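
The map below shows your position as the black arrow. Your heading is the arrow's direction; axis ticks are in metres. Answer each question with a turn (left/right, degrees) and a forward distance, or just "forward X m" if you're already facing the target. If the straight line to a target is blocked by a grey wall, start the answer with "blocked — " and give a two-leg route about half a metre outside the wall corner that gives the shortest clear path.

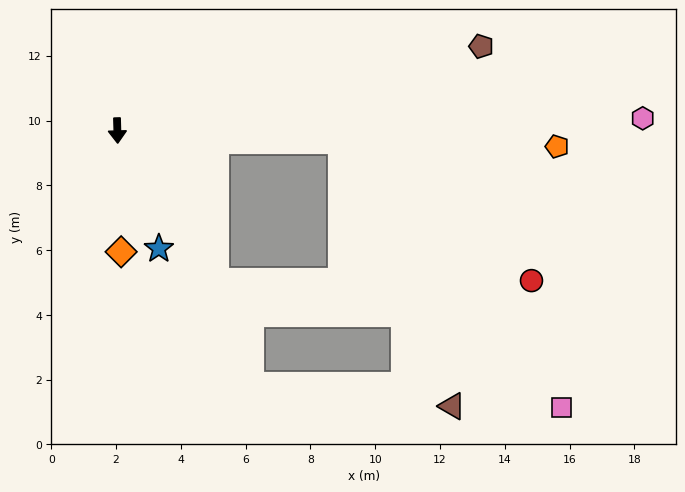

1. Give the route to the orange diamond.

forward 3.7 m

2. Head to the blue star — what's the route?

turn left 18°, forward 3.9 m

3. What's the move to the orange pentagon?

turn left 86°, forward 13.6 m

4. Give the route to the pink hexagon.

turn left 90°, forward 16.2 m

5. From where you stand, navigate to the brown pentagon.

turn left 101°, forward 11.5 m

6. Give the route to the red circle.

blocked — turn left 86°, forward 6.9 m, then turn right 34°, forward 7.3 m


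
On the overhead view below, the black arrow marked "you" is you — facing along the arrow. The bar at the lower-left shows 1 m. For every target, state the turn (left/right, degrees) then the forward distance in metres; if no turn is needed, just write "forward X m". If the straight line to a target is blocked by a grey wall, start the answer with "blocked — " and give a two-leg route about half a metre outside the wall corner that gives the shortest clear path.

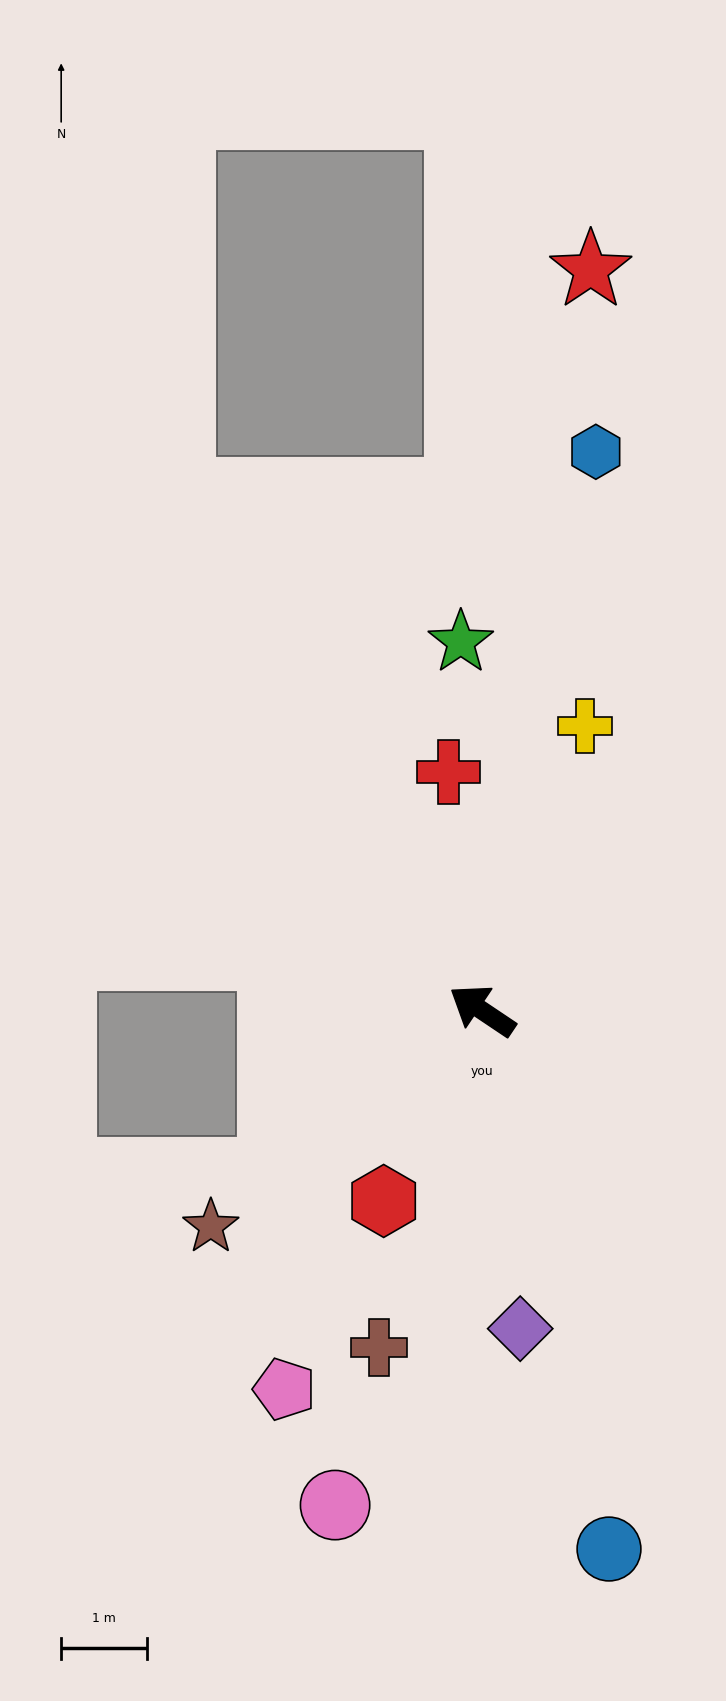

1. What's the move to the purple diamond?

turn left 131°, forward 3.7 m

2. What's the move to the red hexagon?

turn left 97°, forward 2.5 m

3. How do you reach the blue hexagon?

turn right 68°, forward 6.7 m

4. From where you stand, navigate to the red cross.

turn right 48°, forward 2.8 m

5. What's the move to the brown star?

turn left 72°, forward 4.1 m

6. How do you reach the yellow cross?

turn right 76°, forward 3.5 m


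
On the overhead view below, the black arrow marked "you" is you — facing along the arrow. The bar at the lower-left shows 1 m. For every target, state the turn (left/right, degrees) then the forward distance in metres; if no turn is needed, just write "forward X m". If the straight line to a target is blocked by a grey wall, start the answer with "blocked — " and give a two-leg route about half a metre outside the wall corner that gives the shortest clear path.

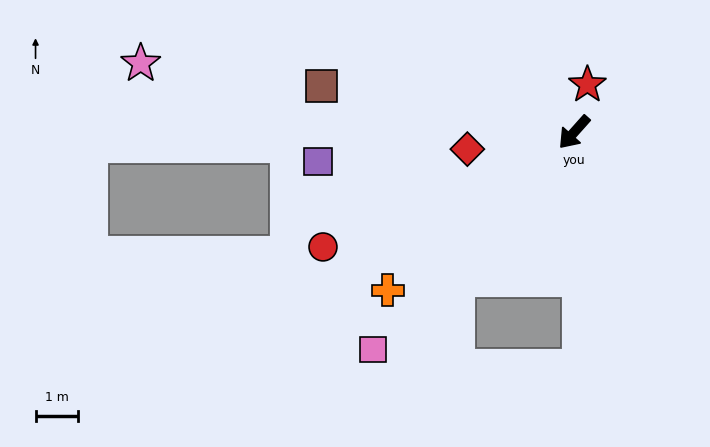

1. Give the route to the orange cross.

turn right 8°, forward 5.7 m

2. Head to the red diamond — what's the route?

turn right 39°, forward 2.5 m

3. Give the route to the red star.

turn right 154°, forward 1.2 m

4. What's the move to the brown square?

turn right 59°, forward 6.0 m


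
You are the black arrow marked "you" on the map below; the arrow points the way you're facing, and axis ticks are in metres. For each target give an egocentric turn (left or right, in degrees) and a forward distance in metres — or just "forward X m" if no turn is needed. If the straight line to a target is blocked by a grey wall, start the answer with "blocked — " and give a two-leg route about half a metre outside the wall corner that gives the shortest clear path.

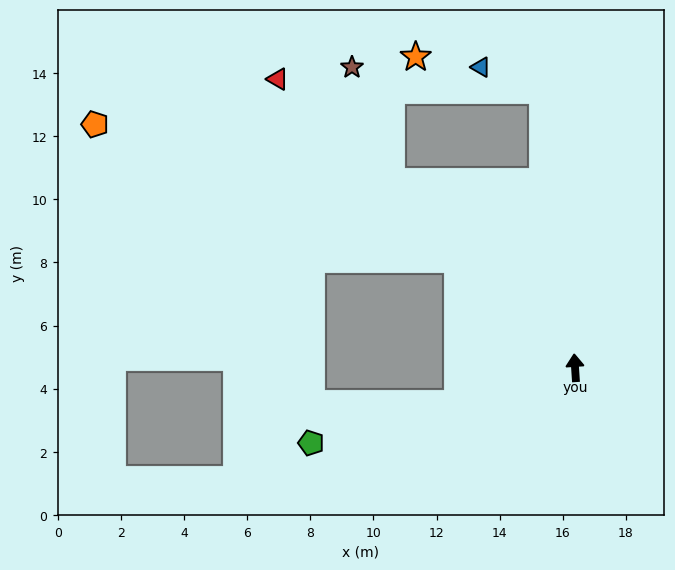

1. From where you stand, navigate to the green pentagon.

turn left 102°, forward 8.7 m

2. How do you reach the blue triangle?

blocked — turn left 3°, forward 8.8 m, then turn left 62°, forward 2.1 m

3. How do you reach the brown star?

blocked — turn left 41°, forward 8.3 m, then turn right 25°, forward 3.8 m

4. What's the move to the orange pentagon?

blocked — turn left 44°, forward 5.1 m, then turn left 22°, forward 12.3 m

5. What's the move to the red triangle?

turn left 42°, forward 13.1 m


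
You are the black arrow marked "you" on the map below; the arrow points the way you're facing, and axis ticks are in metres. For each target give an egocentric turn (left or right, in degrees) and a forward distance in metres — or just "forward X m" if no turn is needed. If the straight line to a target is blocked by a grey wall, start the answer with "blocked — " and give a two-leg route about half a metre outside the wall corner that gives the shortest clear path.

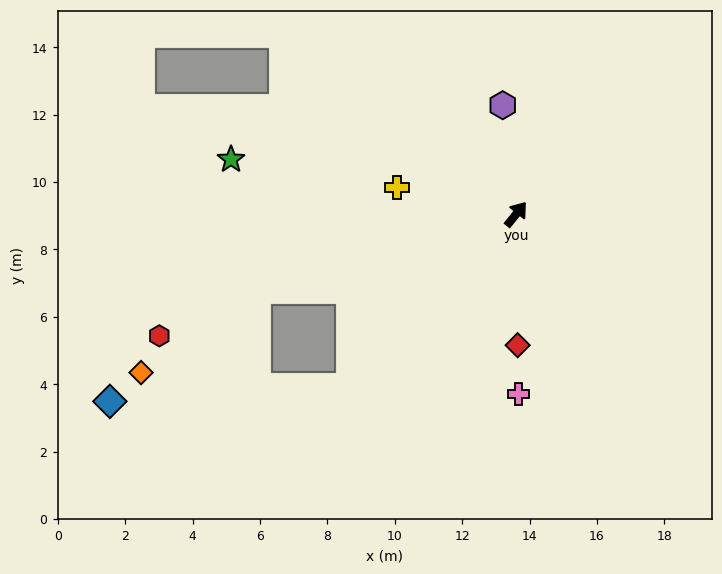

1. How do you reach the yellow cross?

turn left 116°, forward 3.6 m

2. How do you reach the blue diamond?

blocked — turn left 175°, forward 7.1 m, then turn right 43°, forward 7.1 m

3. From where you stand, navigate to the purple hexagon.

turn left 46°, forward 3.3 m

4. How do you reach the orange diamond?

blocked — turn left 145°, forward 8.0 m, then turn left 19°, forward 4.2 m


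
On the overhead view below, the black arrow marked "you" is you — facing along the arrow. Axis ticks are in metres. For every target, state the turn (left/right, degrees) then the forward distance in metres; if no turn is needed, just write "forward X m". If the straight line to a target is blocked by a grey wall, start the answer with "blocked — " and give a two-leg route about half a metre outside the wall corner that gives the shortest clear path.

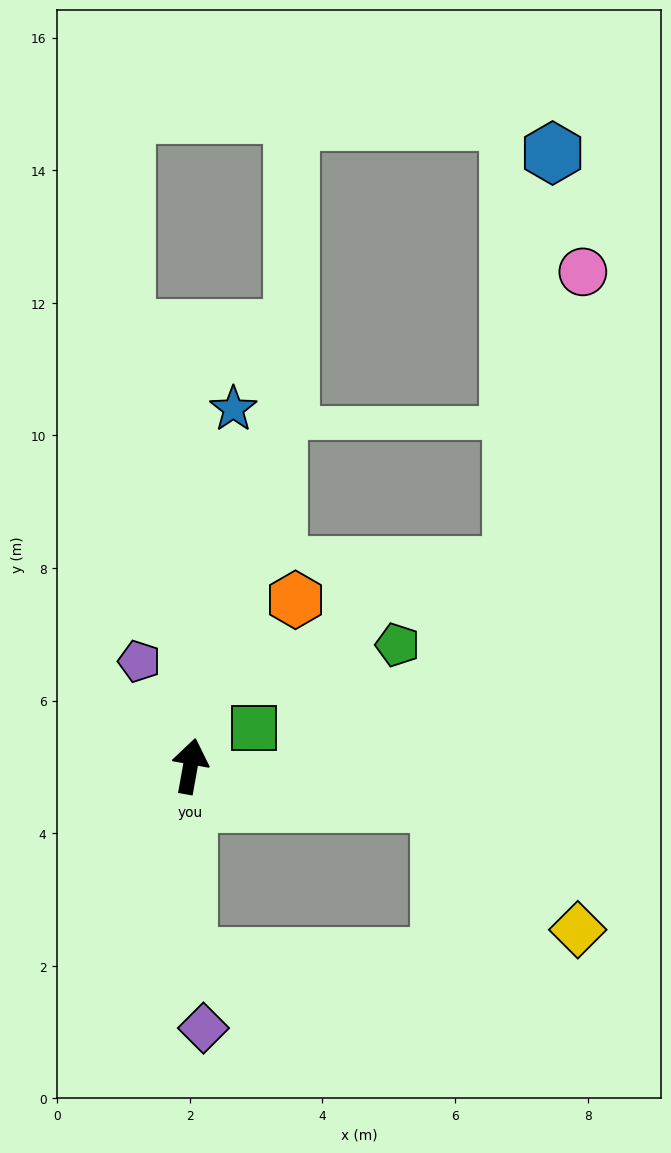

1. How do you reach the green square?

turn right 49°, forward 1.1 m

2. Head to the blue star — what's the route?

turn left 3°, forward 5.4 m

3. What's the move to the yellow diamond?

blocked — turn right 88°, forward 3.8 m, then turn right 34°, forward 2.8 m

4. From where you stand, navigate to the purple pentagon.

turn left 36°, forward 1.8 m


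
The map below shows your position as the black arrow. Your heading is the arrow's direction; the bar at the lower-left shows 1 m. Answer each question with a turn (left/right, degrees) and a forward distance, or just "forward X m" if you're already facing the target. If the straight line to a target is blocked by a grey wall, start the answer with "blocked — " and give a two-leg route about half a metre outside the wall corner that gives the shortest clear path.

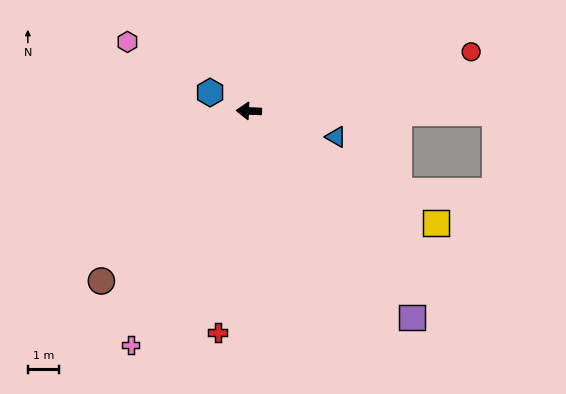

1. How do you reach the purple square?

turn left 131°, forward 8.3 m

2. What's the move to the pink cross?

turn left 66°, forward 8.3 m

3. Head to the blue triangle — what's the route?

turn left 166°, forward 2.9 m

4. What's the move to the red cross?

turn left 84°, forward 7.1 m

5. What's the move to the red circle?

turn right 163°, forward 7.3 m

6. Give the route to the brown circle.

turn left 51°, forward 7.1 m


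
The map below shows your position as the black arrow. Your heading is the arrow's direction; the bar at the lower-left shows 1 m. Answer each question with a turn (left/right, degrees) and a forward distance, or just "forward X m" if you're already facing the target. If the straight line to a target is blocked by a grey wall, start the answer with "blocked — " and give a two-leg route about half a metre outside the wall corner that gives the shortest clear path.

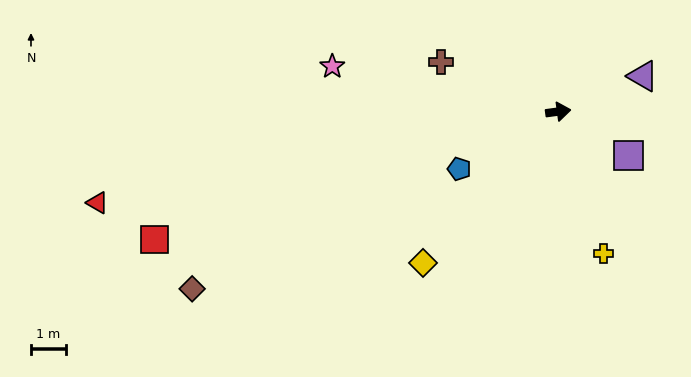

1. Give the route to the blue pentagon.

turn right 158°, forward 3.3 m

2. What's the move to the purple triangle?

turn left 15°, forward 2.6 m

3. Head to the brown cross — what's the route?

turn left 149°, forward 3.7 m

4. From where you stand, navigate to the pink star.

turn left 161°, forward 6.6 m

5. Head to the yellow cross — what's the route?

turn right 80°, forward 4.3 m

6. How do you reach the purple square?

turn right 40°, forward 2.4 m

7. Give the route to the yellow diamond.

turn right 139°, forward 5.8 m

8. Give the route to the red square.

turn right 170°, forward 12.2 m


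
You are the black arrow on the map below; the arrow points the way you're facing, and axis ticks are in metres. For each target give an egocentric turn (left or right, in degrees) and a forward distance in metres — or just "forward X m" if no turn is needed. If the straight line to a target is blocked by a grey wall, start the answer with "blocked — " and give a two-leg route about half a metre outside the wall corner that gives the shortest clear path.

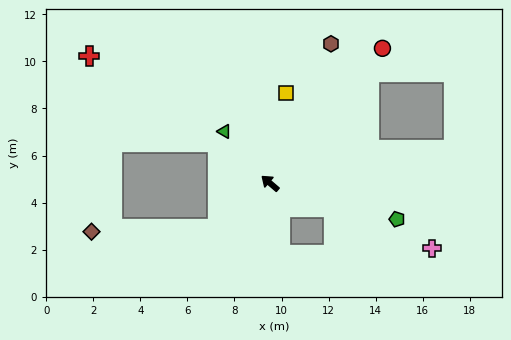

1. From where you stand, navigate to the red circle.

turn right 89°, forward 7.5 m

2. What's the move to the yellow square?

turn right 59°, forward 3.9 m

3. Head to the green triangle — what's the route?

turn right 8°, forward 2.9 m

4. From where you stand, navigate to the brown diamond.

blocked — turn left 81°, forward 3.0 m, then turn right 39°, forward 5.3 m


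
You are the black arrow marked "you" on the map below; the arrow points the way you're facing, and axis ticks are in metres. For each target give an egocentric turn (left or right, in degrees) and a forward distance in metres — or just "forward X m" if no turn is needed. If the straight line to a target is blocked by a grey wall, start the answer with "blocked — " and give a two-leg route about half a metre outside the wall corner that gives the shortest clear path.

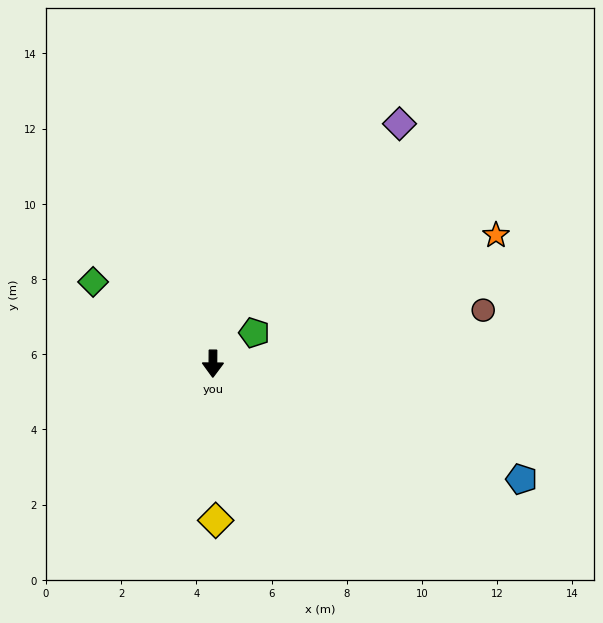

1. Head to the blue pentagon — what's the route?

turn left 70°, forward 8.8 m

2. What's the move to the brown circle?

turn left 102°, forward 7.3 m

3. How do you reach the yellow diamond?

forward 4.2 m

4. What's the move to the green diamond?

turn right 124°, forward 3.9 m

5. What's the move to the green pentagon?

turn left 127°, forward 1.4 m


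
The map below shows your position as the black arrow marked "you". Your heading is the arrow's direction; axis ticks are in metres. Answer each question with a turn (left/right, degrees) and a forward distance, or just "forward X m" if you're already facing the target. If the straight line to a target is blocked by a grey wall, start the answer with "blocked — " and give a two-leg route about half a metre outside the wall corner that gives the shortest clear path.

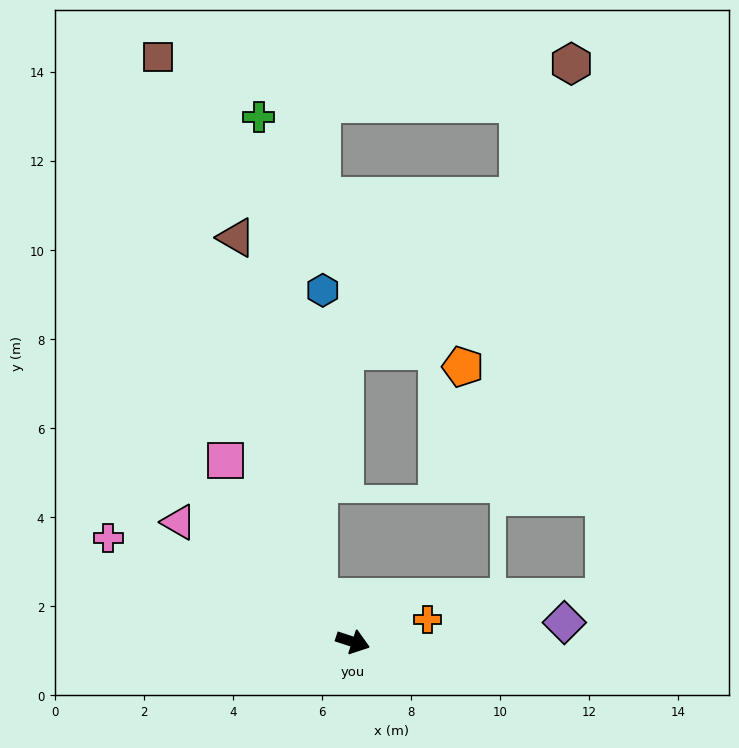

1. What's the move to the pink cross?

turn left 175°, forward 6.0 m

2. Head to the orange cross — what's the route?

turn left 35°, forward 1.7 m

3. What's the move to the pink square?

turn left 143°, forward 5.0 m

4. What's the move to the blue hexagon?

blocked — turn left 145°, forward 1.3 m, then turn right 38°, forward 6.9 m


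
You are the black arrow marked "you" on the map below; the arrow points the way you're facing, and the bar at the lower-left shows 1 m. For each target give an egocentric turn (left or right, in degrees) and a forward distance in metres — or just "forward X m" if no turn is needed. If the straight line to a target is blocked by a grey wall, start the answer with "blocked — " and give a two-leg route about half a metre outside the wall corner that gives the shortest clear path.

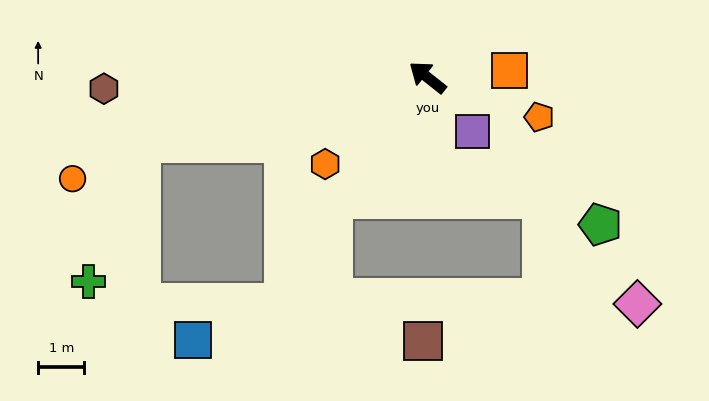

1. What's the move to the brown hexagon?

turn left 40°, forward 7.0 m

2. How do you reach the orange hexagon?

turn left 79°, forward 2.9 m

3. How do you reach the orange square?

turn right 137°, forward 1.8 m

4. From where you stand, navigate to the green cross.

blocked — turn left 51°, forward 6.4 m, then turn left 56°, forward 3.2 m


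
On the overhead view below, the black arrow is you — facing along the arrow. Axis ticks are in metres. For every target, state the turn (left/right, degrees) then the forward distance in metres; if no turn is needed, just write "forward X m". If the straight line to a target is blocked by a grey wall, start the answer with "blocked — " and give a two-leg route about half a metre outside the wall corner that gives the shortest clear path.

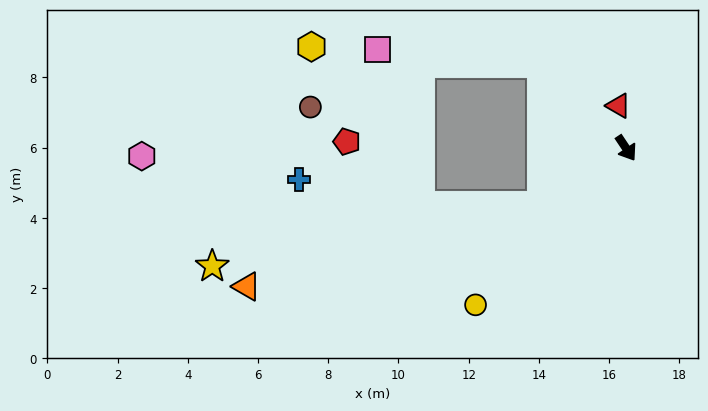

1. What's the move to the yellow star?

blocked — turn right 89°, forward 2.9 m, then turn right 24°, forward 9.6 m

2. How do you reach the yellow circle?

turn right 78°, forward 6.2 m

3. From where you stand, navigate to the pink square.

blocked — turn right 169°, forward 3.4 m, then turn left 40°, forward 4.7 m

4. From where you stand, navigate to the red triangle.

turn left 156°, forward 1.2 m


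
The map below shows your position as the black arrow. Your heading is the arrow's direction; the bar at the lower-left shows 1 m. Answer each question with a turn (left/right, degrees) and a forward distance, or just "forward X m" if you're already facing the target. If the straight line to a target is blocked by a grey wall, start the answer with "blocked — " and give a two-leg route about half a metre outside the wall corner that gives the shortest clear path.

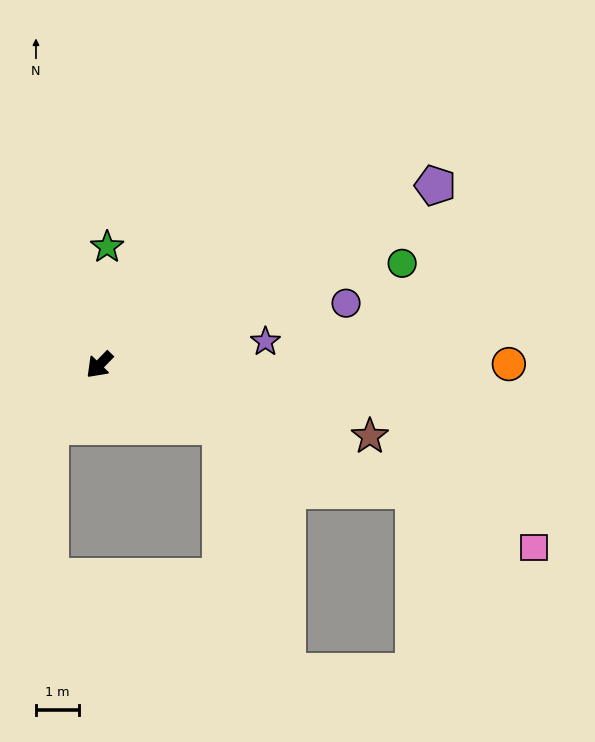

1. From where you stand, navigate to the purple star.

turn left 142°, forward 3.9 m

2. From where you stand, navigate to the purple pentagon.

turn left 162°, forward 8.9 m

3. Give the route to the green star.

turn right 139°, forward 2.8 m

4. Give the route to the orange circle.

turn left 134°, forward 9.6 m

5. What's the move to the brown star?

turn left 120°, forward 6.5 m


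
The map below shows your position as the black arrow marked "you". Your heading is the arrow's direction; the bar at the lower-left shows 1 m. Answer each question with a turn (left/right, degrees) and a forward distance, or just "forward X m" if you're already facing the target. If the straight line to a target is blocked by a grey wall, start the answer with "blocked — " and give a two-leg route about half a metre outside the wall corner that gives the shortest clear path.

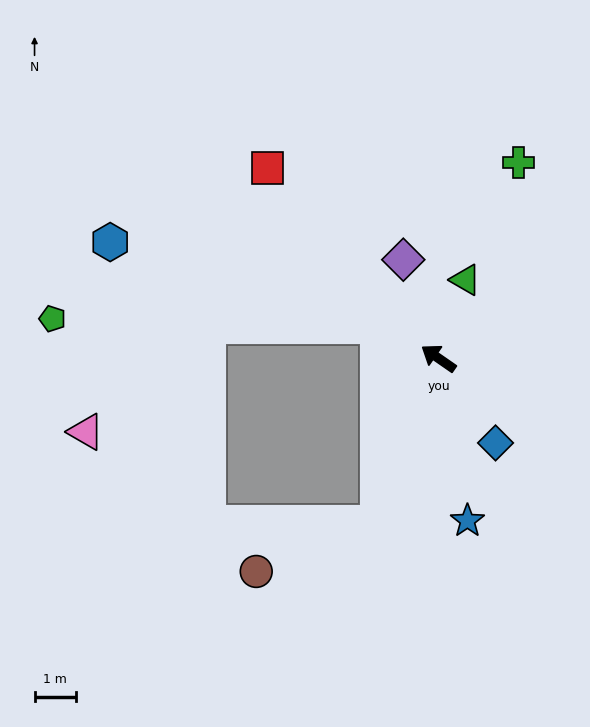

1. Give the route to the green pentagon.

blocked — turn left 7°, forward 1.7 m, then turn left 26°, forward 7.9 m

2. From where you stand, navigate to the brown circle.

blocked — turn left 104°, forward 4.3 m, then turn right 47°, forward 3.2 m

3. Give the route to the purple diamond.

turn right 36°, forward 2.6 m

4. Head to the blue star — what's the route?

turn left 135°, forward 4.0 m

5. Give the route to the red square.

turn right 13°, forward 6.2 m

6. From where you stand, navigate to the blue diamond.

turn left 159°, forward 2.5 m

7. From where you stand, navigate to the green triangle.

turn right 74°, forward 2.0 m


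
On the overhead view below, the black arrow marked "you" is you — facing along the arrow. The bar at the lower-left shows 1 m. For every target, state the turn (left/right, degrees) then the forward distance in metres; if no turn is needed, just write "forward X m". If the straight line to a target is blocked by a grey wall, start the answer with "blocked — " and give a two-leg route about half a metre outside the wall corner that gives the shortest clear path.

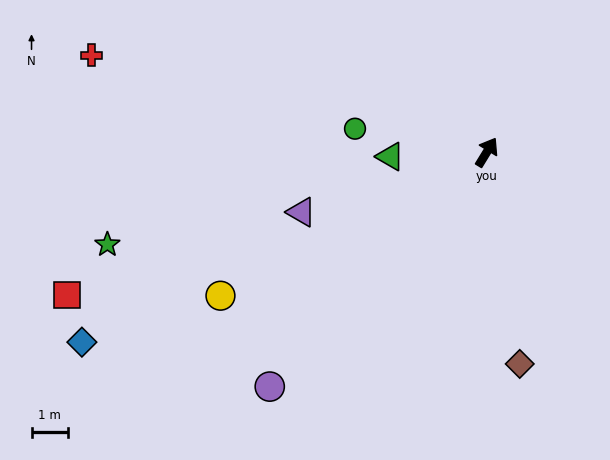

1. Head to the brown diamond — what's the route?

turn right 140°, forward 5.8 m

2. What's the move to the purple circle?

turn left 169°, forward 8.7 m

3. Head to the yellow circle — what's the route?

turn left 150°, forward 8.2 m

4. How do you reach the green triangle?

turn left 124°, forward 2.6 m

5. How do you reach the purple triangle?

turn left 139°, forward 5.3 m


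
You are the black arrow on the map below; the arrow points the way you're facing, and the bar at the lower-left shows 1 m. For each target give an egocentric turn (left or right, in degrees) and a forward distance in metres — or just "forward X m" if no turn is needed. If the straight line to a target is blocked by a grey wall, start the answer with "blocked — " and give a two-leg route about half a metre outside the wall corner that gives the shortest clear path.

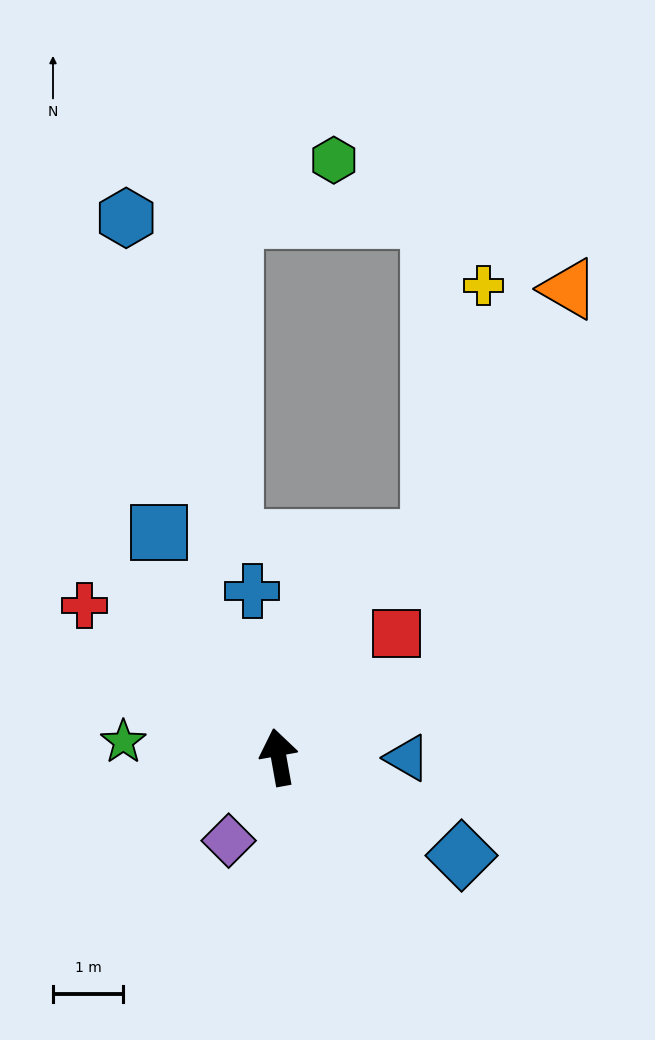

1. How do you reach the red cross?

turn left 42°, forward 3.5 m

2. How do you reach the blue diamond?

turn right 128°, forward 3.0 m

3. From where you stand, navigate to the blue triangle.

turn right 100°, forward 1.8 m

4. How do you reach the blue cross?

forward 2.4 m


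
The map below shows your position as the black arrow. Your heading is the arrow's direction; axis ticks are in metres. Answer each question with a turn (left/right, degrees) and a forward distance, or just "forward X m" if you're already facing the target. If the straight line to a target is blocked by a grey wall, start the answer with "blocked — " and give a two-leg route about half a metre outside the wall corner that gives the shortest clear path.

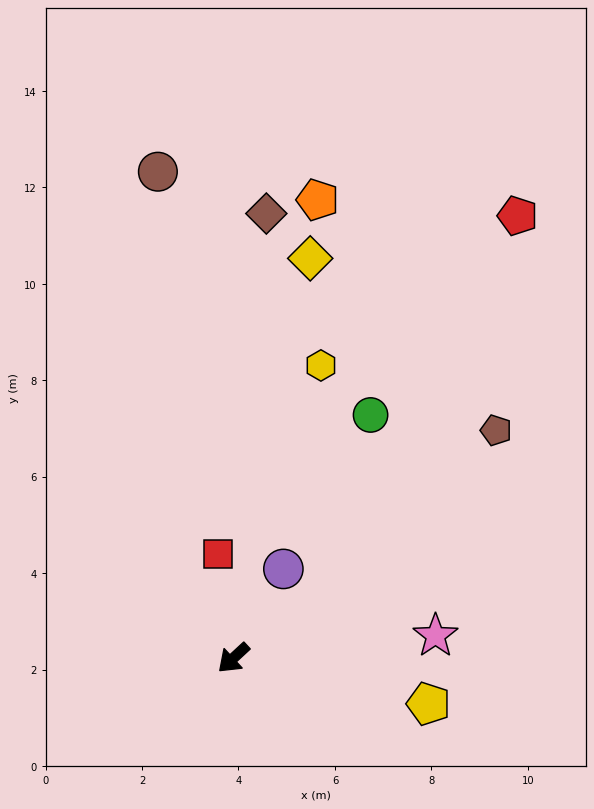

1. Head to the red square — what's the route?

turn right 124°, forward 2.2 m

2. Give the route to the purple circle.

turn right 162°, forward 2.1 m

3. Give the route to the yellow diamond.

turn right 144°, forward 8.4 m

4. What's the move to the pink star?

turn left 144°, forward 4.2 m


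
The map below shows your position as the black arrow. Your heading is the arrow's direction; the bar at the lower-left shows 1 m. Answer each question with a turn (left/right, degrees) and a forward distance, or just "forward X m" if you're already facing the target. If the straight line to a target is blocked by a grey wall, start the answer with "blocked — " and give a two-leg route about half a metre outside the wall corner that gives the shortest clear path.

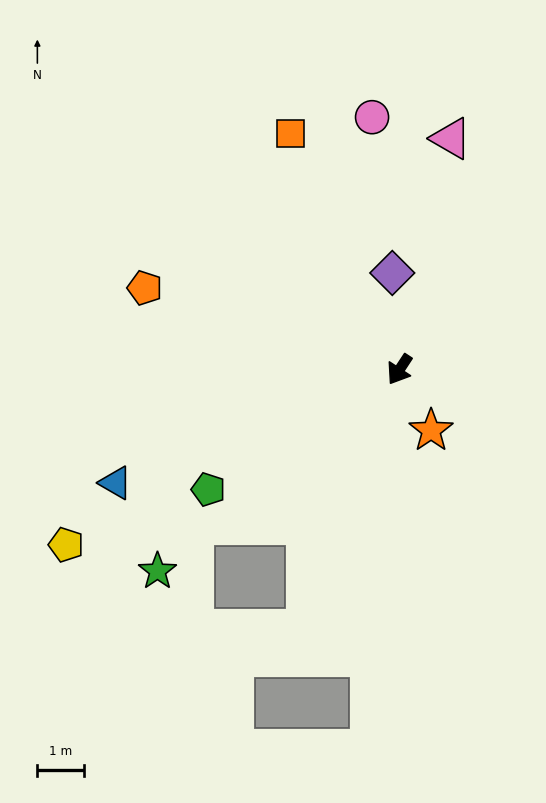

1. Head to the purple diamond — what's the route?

turn right 143°, forward 2.1 m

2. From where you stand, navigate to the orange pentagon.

turn right 75°, forward 5.8 m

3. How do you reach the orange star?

turn left 61°, forward 1.5 m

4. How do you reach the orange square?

turn right 122°, forward 5.6 m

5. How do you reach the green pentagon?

turn right 25°, forward 4.9 m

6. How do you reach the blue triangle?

turn right 35°, forward 6.6 m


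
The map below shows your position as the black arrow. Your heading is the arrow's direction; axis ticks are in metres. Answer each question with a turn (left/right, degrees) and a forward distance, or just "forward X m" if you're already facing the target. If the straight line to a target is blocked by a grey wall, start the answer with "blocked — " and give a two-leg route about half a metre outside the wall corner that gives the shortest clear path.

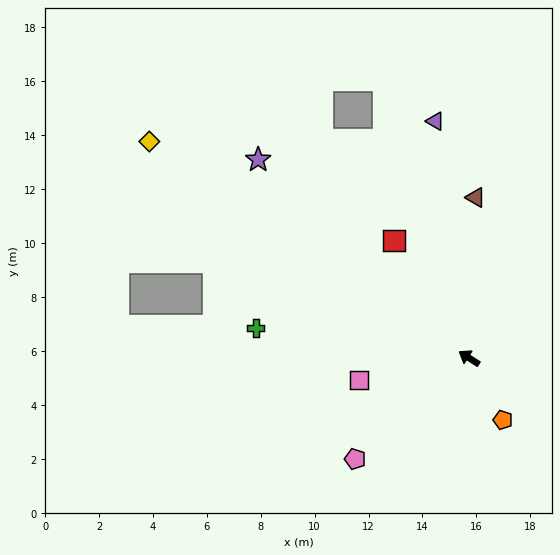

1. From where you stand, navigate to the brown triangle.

turn right 60°, forward 6.0 m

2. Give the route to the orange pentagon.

turn left 151°, forward 2.6 m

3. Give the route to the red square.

turn right 25°, forward 5.2 m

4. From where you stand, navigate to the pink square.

turn left 44°, forward 4.2 m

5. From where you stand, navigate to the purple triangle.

turn right 49°, forward 8.9 m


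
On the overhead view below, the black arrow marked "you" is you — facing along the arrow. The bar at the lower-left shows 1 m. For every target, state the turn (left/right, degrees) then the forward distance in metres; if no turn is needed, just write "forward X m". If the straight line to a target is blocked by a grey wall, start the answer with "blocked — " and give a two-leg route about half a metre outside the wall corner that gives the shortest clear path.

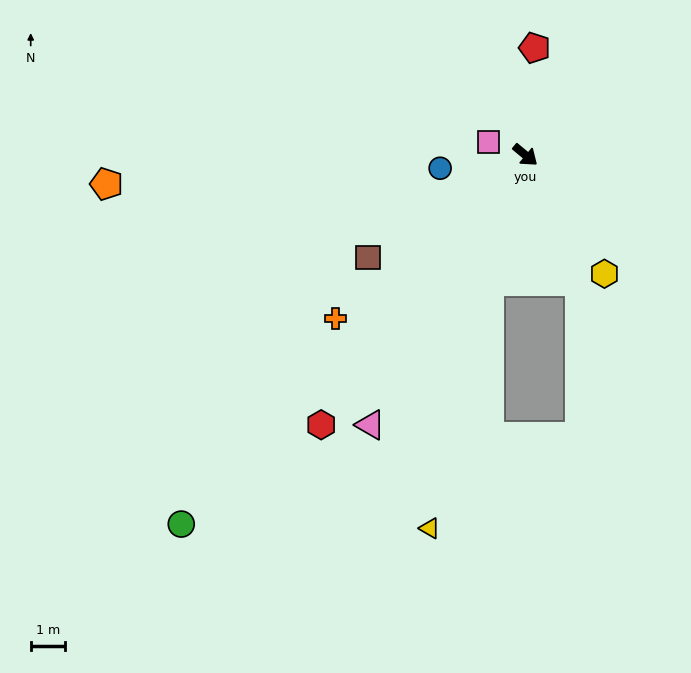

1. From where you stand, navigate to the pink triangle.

turn right 80°, forward 9.0 m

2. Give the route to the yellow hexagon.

turn right 17°, forward 4.1 m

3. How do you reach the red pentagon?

turn left 125°, forward 3.1 m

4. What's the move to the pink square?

turn right 160°, forward 1.1 m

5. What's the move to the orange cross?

turn right 100°, forward 7.3 m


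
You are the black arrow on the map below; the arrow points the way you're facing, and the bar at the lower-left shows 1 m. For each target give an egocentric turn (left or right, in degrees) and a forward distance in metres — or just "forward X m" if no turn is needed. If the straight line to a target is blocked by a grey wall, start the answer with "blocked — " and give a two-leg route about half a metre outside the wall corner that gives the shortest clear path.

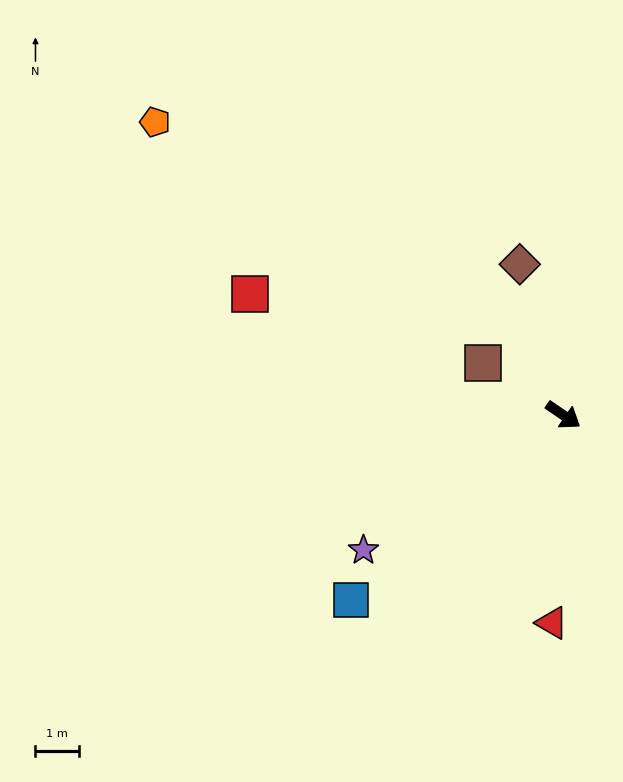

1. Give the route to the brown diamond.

turn left 140°, forward 3.6 m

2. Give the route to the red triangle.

turn right 59°, forward 4.7 m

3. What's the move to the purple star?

turn right 112°, forward 5.5 m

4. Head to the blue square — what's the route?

turn right 105°, forward 6.4 m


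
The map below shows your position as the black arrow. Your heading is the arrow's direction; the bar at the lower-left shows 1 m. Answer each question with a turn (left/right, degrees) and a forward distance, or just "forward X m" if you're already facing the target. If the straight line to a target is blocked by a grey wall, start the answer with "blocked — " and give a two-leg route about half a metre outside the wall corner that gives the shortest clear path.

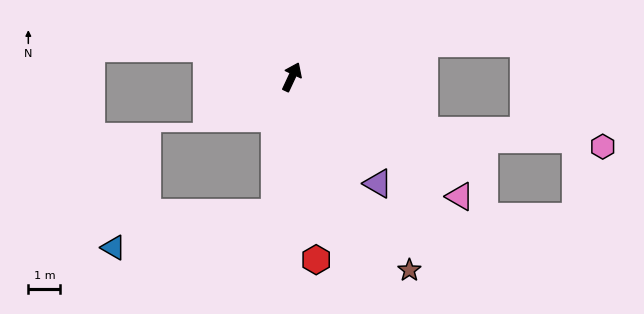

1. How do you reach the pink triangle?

turn right 100°, forward 6.4 m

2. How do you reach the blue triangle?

blocked — turn right 162°, forward 4.2 m, then turn right 71°, forward 5.1 m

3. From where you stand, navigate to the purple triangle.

turn right 116°, forward 4.3 m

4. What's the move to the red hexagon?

turn right 147°, forward 5.7 m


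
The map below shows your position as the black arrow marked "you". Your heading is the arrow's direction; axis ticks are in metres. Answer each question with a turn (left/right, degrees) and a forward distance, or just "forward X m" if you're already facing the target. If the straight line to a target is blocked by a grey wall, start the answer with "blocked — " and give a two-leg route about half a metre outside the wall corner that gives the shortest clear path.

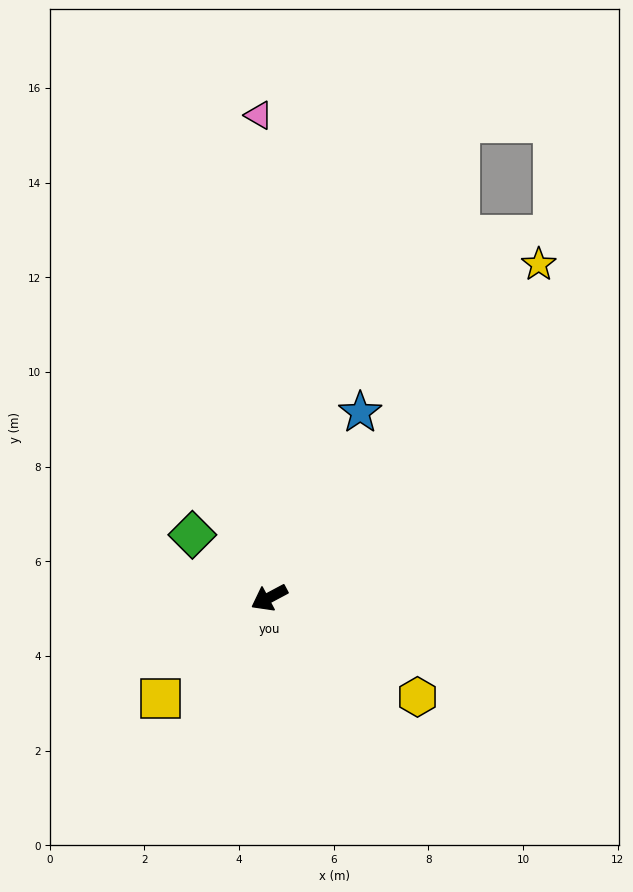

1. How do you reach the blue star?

turn right 144°, forward 4.4 m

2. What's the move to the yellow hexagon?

turn left 118°, forward 3.8 m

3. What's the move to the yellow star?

turn right 157°, forward 9.1 m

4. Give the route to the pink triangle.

turn right 117°, forward 10.2 m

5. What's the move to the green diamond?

turn right 67°, forward 2.1 m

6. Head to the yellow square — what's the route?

turn left 15°, forward 3.1 m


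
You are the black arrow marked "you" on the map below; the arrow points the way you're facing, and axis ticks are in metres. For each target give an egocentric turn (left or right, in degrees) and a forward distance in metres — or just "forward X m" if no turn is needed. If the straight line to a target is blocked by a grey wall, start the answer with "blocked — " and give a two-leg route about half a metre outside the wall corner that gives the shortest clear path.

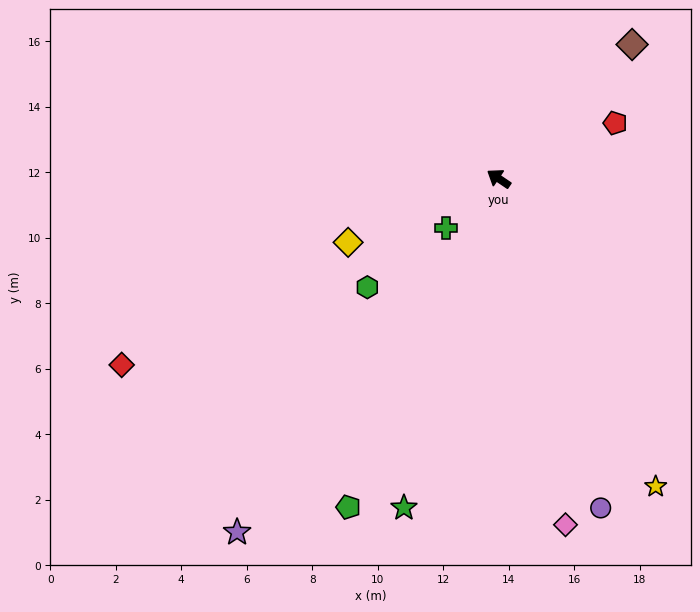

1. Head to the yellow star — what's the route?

turn left 151°, forward 10.6 m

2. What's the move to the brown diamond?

turn right 101°, forward 5.8 m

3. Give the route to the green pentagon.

turn left 99°, forward 11.0 m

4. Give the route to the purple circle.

turn left 141°, forward 10.5 m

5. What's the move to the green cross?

turn left 77°, forward 2.2 m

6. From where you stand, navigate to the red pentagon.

turn right 120°, forward 3.9 m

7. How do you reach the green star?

turn left 108°, forward 10.5 m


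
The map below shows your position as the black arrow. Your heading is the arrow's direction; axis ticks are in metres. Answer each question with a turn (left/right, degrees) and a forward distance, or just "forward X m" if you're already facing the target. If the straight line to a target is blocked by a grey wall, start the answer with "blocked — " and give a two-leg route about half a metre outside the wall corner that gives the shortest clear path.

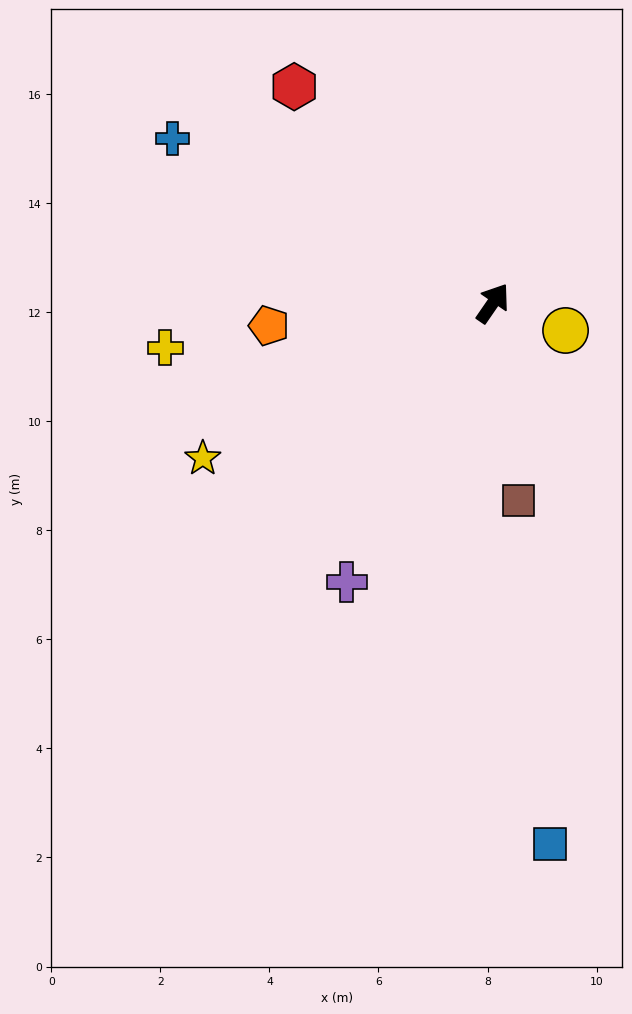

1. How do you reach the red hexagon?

turn left 77°, forward 5.4 m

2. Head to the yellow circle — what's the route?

turn right 76°, forward 1.4 m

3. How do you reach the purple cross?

turn right 173°, forward 5.8 m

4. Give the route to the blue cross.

turn left 97°, forward 6.6 m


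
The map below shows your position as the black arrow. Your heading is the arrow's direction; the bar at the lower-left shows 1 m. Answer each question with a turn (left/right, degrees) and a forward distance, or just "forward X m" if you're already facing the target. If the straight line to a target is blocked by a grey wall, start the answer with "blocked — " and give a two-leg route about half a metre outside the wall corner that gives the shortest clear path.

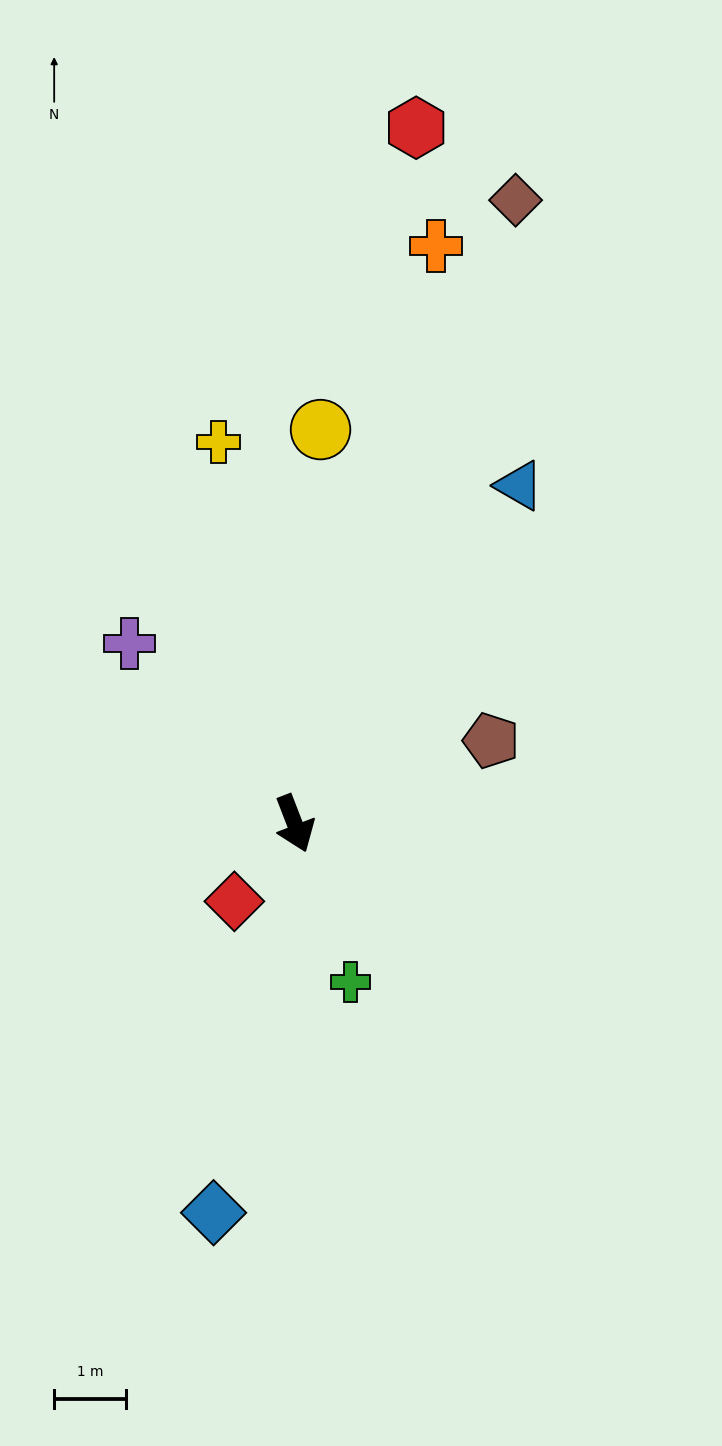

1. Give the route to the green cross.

forward 2.3 m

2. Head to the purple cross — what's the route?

turn right 159°, forward 3.4 m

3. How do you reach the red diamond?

turn right 59°, forward 1.4 m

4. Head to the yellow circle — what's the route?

turn left 155°, forward 5.5 m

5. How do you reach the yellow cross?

turn left 170°, forward 5.4 m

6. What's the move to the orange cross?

turn left 145°, forward 8.2 m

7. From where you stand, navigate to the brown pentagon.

turn left 92°, forward 3.0 m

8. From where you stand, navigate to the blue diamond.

turn right 33°, forward 5.5 m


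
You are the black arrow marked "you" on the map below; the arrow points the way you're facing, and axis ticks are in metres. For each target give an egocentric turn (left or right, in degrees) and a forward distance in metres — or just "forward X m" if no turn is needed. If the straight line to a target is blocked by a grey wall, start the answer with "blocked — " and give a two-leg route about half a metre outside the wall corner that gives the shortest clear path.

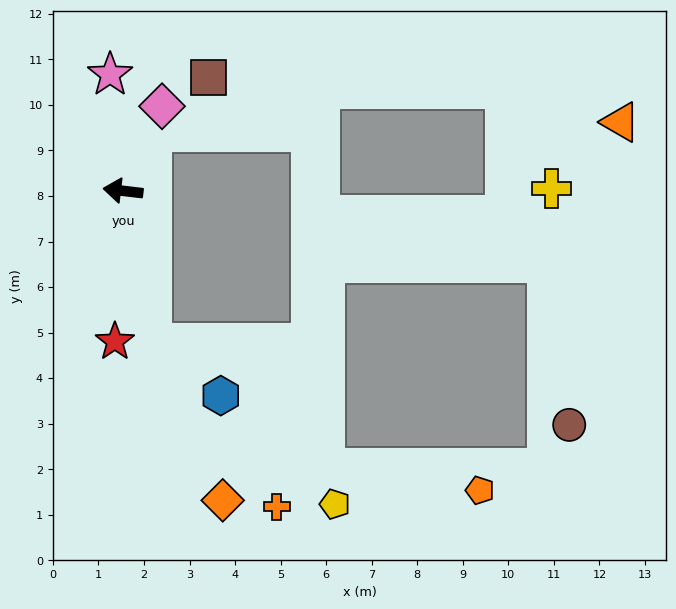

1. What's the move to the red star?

turn left 94°, forward 3.3 m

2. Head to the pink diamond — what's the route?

turn right 108°, forward 2.0 m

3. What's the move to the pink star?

turn right 77°, forward 2.6 m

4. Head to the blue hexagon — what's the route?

blocked — turn left 108°, forward 3.4 m, then turn left 41°, forward 1.9 m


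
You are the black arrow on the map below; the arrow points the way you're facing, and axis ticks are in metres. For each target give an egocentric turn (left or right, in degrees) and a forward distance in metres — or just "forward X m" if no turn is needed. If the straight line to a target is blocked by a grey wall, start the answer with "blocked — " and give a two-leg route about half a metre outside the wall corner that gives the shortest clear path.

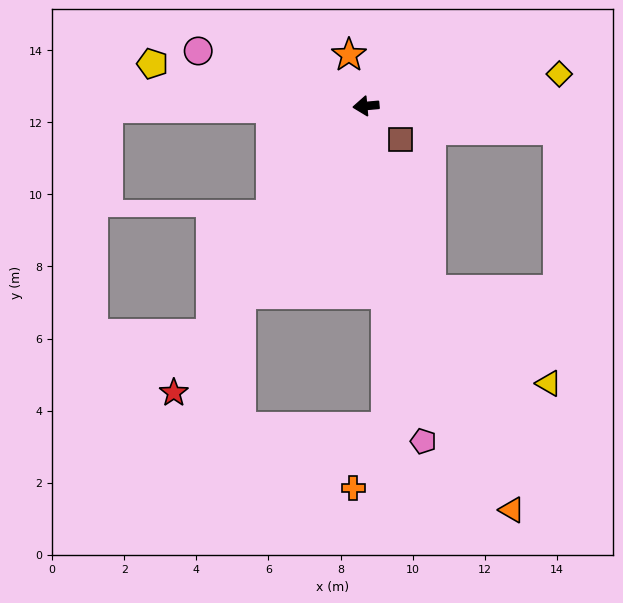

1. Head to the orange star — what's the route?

turn right 77°, forward 1.5 m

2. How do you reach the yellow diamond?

turn right 176°, forward 5.4 m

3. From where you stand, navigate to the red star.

turn left 51°, forward 9.6 m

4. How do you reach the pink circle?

turn right 23°, forward 4.9 m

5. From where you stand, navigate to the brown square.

turn left 131°, forward 1.3 m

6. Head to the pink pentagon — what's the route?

turn left 95°, forward 9.4 m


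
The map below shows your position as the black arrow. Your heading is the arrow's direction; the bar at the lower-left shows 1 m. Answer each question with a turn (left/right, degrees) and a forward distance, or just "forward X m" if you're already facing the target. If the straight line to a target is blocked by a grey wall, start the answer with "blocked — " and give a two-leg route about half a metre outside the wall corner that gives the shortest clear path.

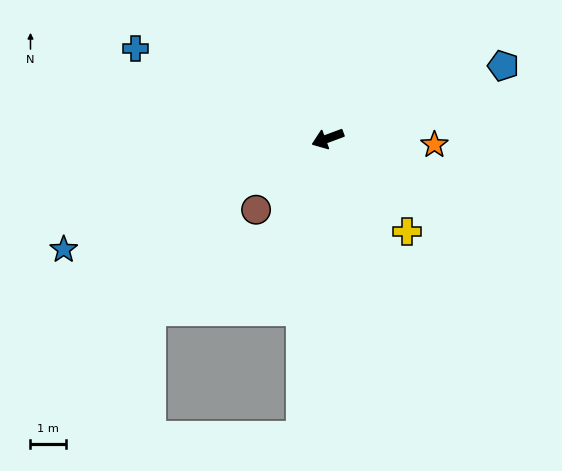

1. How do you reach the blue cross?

turn right 46°, forward 6.0 m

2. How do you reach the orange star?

turn left 156°, forward 3.0 m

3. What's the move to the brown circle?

turn left 24°, forward 2.8 m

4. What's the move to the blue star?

turn left 2°, forward 8.0 m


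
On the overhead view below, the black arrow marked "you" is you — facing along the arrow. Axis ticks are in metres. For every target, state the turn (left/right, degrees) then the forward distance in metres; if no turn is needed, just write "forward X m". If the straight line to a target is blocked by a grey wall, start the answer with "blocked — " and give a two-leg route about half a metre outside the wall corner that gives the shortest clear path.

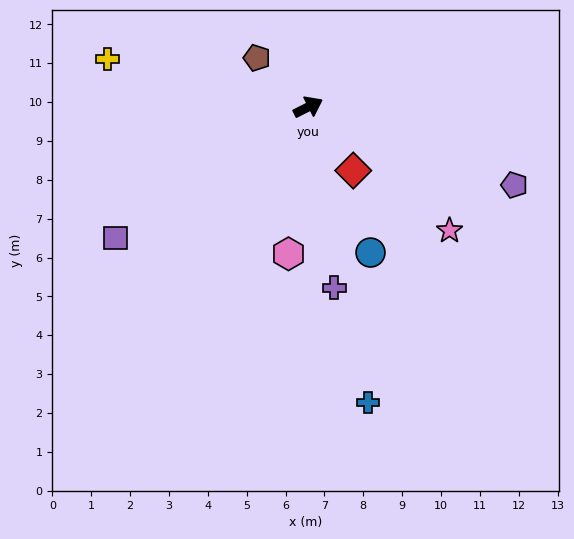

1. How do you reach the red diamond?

turn right 82°, forward 2.0 m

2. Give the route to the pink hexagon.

turn right 124°, forward 3.8 m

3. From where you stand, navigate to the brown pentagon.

turn left 109°, forward 1.8 m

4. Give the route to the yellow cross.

turn left 140°, forward 5.3 m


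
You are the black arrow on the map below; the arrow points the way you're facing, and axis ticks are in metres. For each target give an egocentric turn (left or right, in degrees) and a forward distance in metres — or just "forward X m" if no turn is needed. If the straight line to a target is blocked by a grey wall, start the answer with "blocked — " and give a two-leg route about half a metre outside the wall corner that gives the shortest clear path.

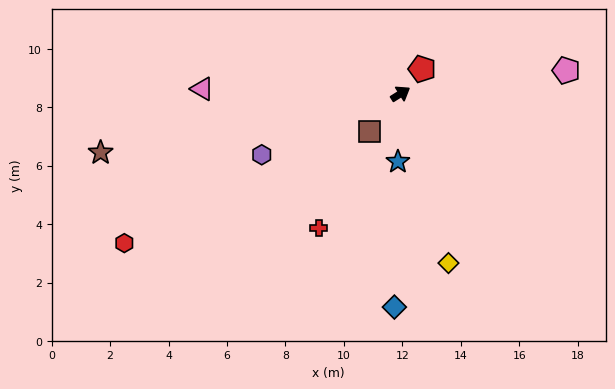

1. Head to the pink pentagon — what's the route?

turn right 24°, forward 5.7 m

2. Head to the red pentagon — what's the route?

turn left 17°, forward 1.1 m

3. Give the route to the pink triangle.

turn left 146°, forward 6.8 m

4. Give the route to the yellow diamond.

turn right 106°, forward 6.0 m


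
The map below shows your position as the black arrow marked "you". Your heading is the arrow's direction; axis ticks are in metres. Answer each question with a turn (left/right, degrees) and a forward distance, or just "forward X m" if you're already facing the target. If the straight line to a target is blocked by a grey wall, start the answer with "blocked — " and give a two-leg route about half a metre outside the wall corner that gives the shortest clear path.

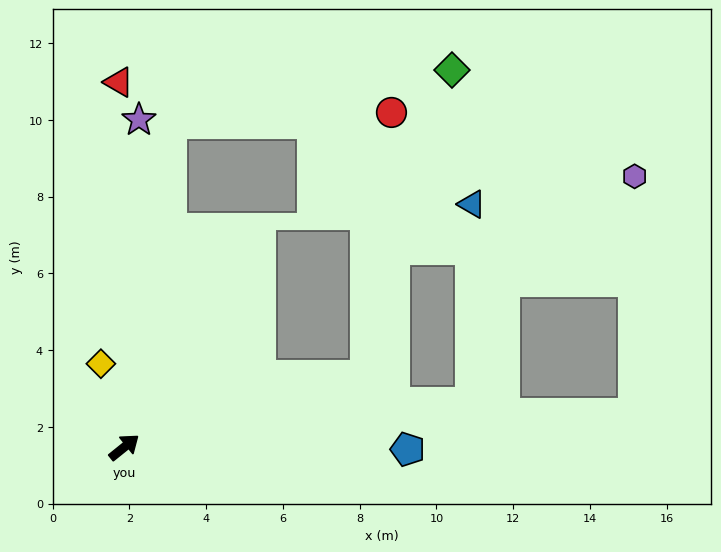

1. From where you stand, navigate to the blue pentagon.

turn right 39°, forward 7.4 m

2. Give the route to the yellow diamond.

turn left 67°, forward 2.3 m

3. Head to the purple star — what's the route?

turn left 49°, forward 8.5 m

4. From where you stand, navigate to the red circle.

blocked — turn right 23°, forward 6.6 m, then turn left 69°, forward 6.9 m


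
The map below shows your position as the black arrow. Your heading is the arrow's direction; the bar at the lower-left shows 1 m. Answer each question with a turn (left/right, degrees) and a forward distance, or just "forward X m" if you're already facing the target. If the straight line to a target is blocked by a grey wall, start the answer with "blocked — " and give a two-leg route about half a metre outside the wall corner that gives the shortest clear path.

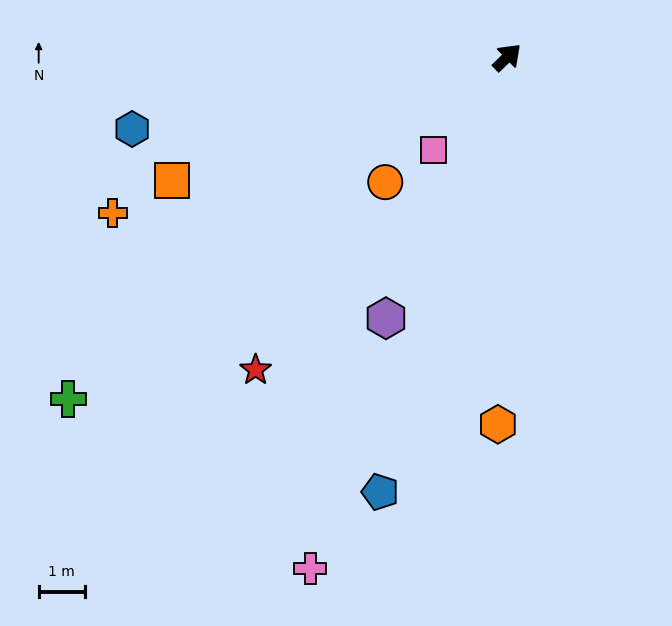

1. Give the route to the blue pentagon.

turn right 150°, forward 9.9 m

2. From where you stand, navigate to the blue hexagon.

turn left 147°, forward 8.3 m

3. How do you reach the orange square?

turn left 156°, forward 7.8 m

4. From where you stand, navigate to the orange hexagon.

turn right 136°, forward 8.0 m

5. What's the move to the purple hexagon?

turn right 159°, forward 6.3 m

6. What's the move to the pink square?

turn right 172°, forward 2.6 m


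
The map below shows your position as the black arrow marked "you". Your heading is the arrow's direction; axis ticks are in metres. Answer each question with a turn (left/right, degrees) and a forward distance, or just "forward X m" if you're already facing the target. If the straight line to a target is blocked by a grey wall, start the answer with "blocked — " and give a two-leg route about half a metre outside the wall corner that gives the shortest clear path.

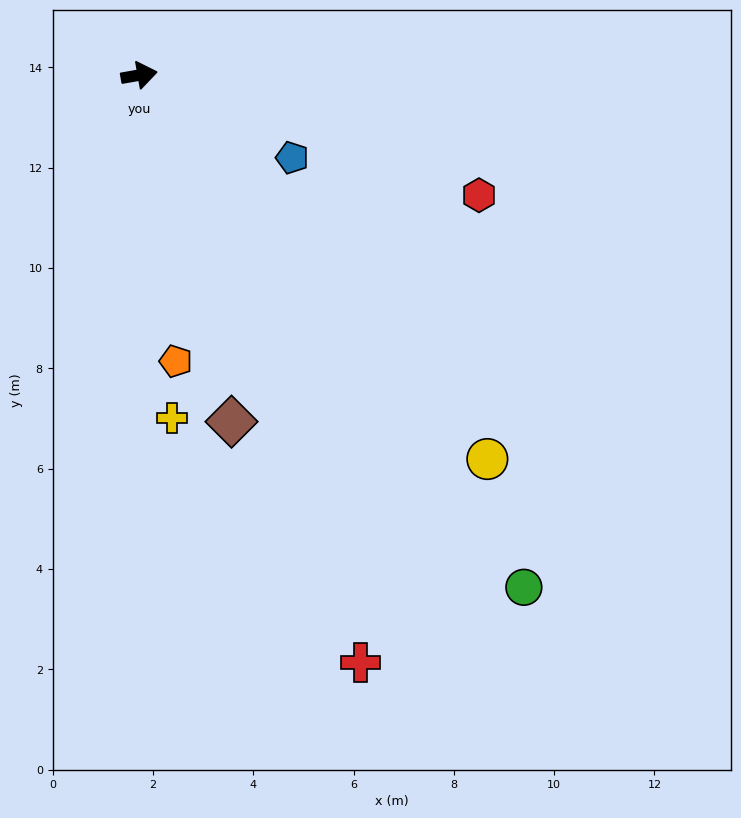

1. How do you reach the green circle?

turn right 63°, forward 12.8 m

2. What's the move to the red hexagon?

turn right 29°, forward 7.2 m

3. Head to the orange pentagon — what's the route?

turn right 93°, forward 5.8 m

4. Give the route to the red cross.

turn right 79°, forward 12.5 m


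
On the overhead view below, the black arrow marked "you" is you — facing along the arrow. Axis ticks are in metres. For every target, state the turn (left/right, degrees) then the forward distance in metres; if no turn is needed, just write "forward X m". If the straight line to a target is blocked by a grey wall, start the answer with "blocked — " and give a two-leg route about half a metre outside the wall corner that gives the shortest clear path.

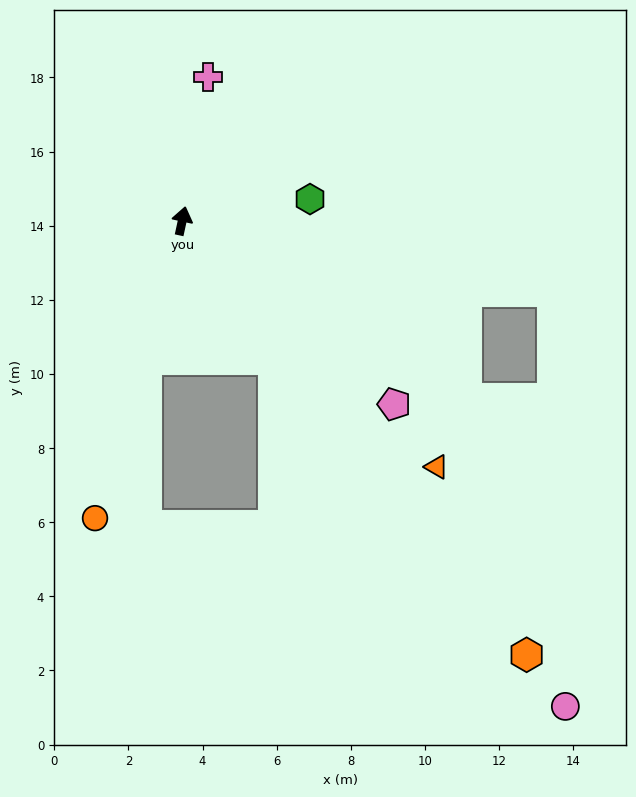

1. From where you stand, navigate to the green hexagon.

turn right 68°, forward 3.5 m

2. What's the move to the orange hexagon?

turn right 129°, forward 14.9 m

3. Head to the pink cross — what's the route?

turn left 2°, forward 3.9 m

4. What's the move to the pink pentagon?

turn right 119°, forward 7.6 m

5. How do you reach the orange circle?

turn left 176°, forward 8.4 m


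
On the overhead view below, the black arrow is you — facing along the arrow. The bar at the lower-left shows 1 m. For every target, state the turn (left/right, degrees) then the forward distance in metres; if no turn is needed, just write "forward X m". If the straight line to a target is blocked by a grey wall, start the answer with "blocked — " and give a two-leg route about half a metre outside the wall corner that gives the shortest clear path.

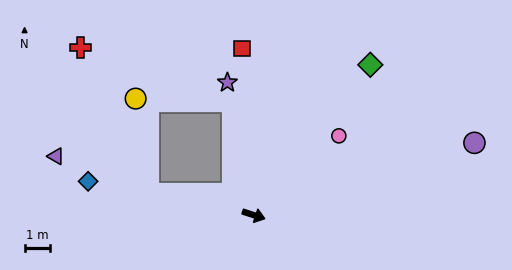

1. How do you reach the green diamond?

turn left 70°, forward 7.4 m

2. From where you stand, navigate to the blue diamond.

turn right 174°, forward 6.6 m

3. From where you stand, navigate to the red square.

turn left 112°, forward 6.5 m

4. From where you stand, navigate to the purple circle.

turn left 36°, forward 9.1 m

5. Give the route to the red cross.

blocked — turn right 173°, forward 4.2 m, then turn right 54°, forward 6.3 m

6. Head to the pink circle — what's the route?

turn left 61°, forward 4.6 m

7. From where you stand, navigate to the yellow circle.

blocked — turn right 173°, forward 4.2 m, then turn right 71°, forward 3.8 m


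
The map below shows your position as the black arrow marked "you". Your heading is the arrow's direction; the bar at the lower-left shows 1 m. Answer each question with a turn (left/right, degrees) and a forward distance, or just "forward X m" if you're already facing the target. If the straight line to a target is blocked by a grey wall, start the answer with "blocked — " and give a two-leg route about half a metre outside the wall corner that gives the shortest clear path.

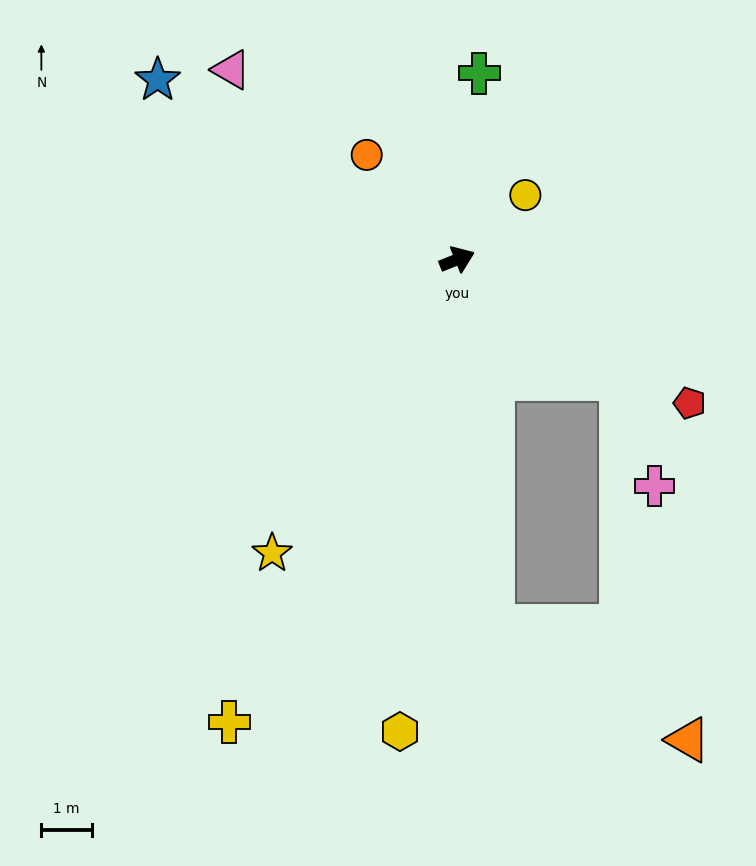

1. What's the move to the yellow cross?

turn right 138°, forward 10.2 m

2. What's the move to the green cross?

turn left 61°, forward 3.7 m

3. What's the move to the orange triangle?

blocked — turn right 106°, forward 7.3 m, then turn left 54°, forward 4.5 m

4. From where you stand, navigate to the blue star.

turn left 127°, forward 6.9 m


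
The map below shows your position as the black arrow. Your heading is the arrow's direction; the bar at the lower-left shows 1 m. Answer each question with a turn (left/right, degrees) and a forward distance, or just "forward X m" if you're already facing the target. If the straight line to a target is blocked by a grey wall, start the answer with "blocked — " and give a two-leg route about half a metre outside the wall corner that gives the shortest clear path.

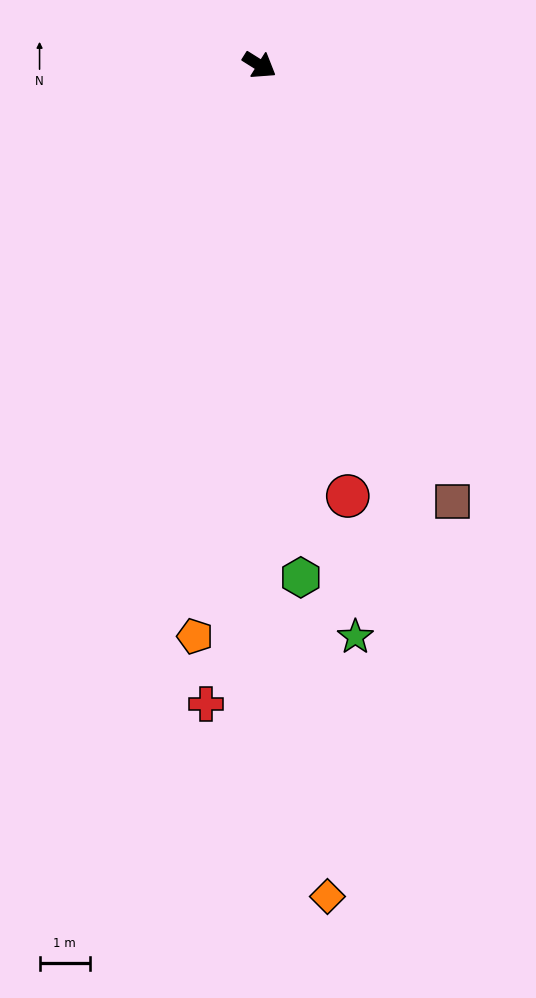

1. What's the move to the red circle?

turn right 46°, forward 8.7 m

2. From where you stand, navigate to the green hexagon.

turn right 53°, forward 10.2 m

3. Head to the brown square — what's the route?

turn right 34°, forward 9.5 m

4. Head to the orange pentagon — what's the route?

turn right 64°, forward 11.4 m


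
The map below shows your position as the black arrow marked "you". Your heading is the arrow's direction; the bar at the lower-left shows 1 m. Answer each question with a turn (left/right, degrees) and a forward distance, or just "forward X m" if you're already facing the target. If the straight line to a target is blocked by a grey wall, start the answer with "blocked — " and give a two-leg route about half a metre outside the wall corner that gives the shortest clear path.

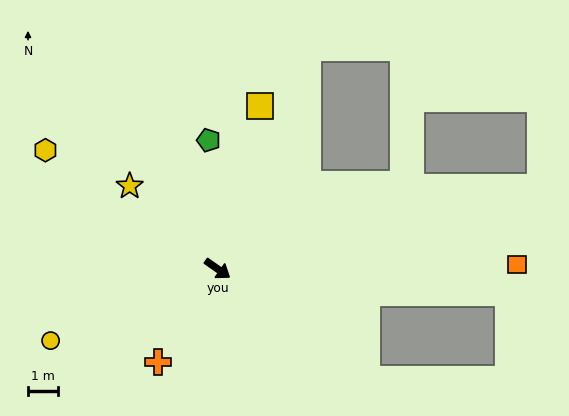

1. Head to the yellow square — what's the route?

turn left 110°, forward 5.6 m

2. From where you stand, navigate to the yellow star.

turn left 172°, forward 4.0 m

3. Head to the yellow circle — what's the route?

turn right 122°, forward 6.0 m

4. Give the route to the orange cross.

turn right 88°, forward 3.7 m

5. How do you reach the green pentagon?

turn left 129°, forward 4.3 m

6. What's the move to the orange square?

turn left 36°, forward 9.9 m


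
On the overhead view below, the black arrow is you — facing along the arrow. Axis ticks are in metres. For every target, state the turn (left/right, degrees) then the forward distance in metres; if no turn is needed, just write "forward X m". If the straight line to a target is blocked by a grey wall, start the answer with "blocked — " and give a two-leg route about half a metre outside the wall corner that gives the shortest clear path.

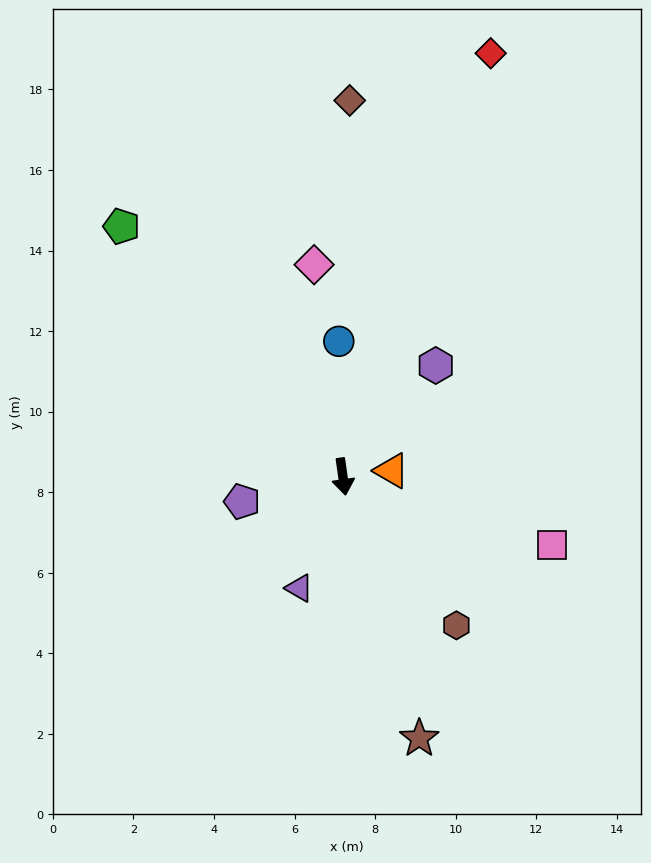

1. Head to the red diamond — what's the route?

turn left 153°, forward 11.1 m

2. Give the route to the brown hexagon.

turn left 29°, forward 4.6 m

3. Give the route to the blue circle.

turn left 174°, forward 3.4 m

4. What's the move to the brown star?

turn left 8°, forward 6.8 m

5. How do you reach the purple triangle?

turn right 29°, forward 3.0 m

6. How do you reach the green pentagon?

turn right 147°, forward 8.3 m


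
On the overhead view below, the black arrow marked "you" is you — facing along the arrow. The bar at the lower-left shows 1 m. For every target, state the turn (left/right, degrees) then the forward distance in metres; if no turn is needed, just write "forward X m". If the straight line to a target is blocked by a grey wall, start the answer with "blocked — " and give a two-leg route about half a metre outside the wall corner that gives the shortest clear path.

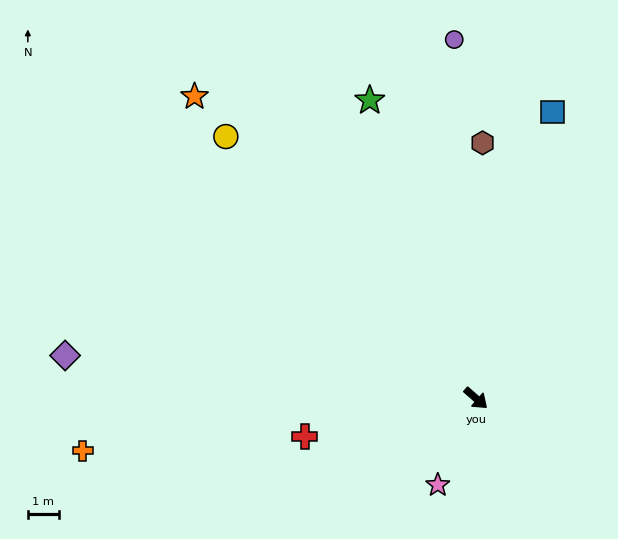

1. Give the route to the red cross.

turn right 126°, forward 5.6 m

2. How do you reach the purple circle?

turn left 135°, forward 11.5 m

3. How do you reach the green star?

turn left 151°, forward 10.2 m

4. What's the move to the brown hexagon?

turn left 130°, forward 8.2 m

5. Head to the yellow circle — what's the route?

turn left 175°, forward 11.6 m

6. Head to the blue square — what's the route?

turn left 116°, forward 9.5 m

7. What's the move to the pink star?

turn right 73°, forward 3.0 m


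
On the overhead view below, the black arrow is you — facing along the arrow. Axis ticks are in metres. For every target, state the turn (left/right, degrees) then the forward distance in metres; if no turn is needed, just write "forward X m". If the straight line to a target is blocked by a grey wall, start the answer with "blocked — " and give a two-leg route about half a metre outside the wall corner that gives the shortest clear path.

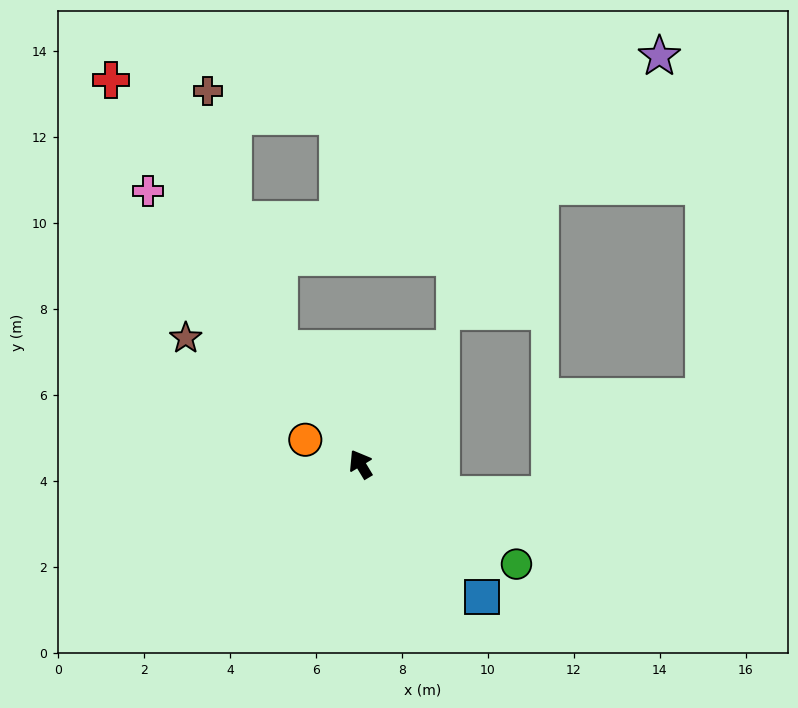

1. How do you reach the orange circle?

turn left 35°, forward 1.4 m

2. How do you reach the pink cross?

turn left 7°, forward 8.0 m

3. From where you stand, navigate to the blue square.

turn right 169°, forward 4.2 m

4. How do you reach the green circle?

turn right 154°, forward 4.3 m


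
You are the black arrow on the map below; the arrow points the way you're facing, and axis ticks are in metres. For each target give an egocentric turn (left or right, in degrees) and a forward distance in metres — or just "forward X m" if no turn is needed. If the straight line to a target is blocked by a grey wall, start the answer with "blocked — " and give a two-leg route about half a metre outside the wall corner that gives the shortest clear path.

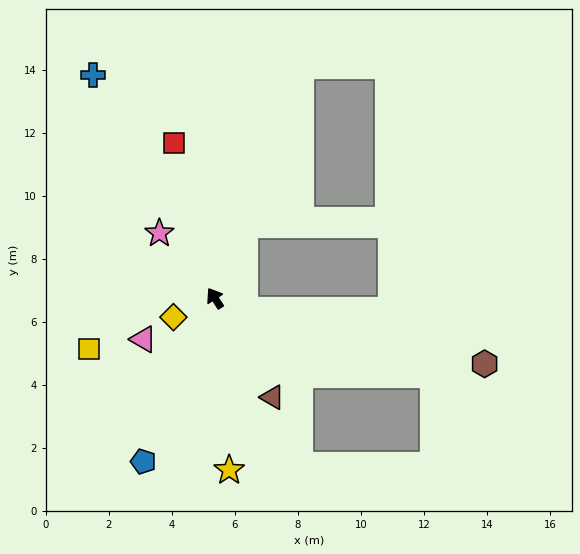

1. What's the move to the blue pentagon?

turn left 124°, forward 5.7 m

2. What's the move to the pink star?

turn left 8°, forward 2.7 m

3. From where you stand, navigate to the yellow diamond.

turn left 82°, forward 1.4 m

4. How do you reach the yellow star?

turn left 152°, forward 5.5 m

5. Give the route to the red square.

turn right 18°, forward 5.1 m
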